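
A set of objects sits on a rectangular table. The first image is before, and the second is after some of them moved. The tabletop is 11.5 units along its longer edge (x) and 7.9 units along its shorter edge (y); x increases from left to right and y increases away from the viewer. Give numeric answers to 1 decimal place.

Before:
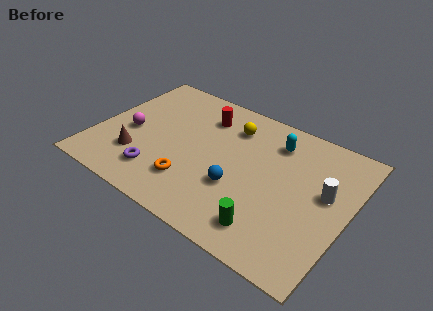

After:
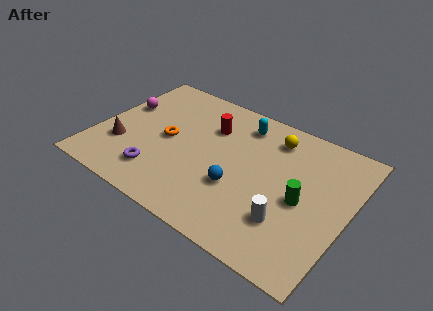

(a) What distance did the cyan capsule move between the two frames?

1.6

The cyan capsule was near (7.8, 6.2) before and (6.2, 6.5) after, so it travelled √(1.6² + 0.3²) ≈ 1.6 units.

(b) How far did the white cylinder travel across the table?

2.6

The white cylinder moved from about (10.4, 4.5) to (9.1, 2.2), a distance of √(1.3² + 2.3²) ≈ 2.6.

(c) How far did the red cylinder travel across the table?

0.6

The red cylinder moved from about (4.5, 6.1) to (4.9, 5.6), a distance of √(0.4² + 0.5²) ≈ 0.6.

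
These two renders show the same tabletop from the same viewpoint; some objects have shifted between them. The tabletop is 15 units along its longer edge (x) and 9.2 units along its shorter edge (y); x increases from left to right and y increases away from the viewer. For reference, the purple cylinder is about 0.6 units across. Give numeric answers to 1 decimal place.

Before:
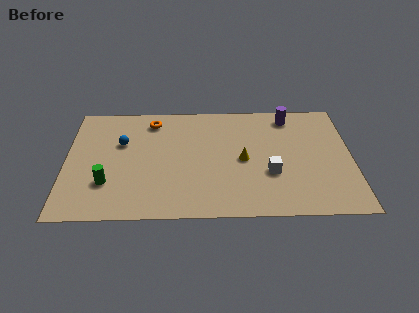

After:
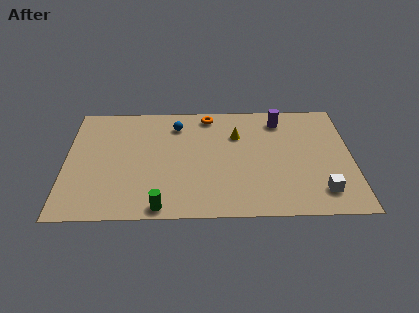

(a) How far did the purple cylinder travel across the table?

0.6

The purple cylinder moved from about (11.8, 7.9) to (11.3, 7.6), a distance of √(0.5² + 0.3²) ≈ 0.6.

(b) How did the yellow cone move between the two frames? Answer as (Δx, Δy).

(-0.3, 2.0)

The yellow cone started near (9.3, 4.4) and ended near (9.0, 6.4).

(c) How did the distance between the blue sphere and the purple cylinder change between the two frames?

-3.6

They were about 9.1 units apart before and 5.5 after — 3.6 units closer together.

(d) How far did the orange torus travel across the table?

3.0

The orange torus was near (4.5, 7.7) before and (7.5, 8.1) after, so it travelled √(3.0² + 0.4²) ≈ 3.0 units.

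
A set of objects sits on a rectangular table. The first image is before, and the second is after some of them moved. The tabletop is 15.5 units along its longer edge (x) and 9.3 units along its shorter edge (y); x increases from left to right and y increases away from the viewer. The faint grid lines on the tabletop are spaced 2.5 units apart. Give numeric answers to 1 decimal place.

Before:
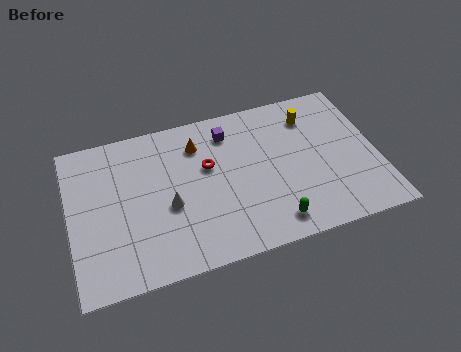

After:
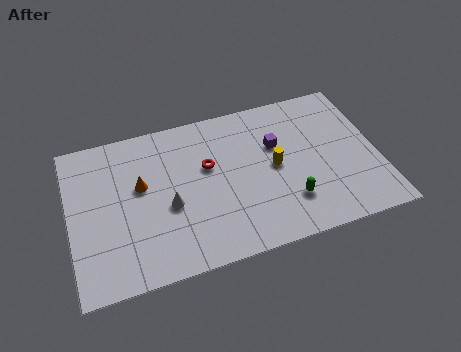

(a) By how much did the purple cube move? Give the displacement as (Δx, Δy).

(2.3, -1.5)

The purple cube was at about (8.2, 7.5) and moved to about (10.5, 6.0).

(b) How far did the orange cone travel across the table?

3.4

The orange cone moved from about (6.6, 7.2) to (3.6, 5.5), a distance of √(3.0² + 1.7²) ≈ 3.4.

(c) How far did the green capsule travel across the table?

1.3

From (9.9, 1.4) to (10.8, 2.4), the green capsule covered √(0.9² + 1.0²) ≈ 1.3 units.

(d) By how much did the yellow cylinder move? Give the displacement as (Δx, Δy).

(-2.1, -2.6)

From the two frames, the yellow cylinder sits at roughly (12.4, 7.3) before and (10.3, 4.7) after.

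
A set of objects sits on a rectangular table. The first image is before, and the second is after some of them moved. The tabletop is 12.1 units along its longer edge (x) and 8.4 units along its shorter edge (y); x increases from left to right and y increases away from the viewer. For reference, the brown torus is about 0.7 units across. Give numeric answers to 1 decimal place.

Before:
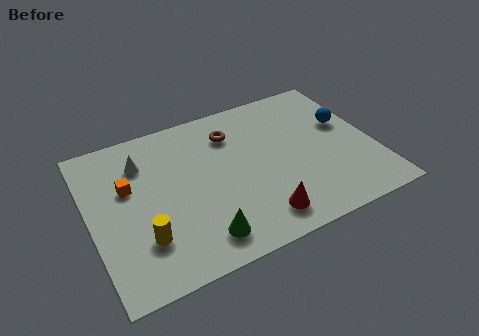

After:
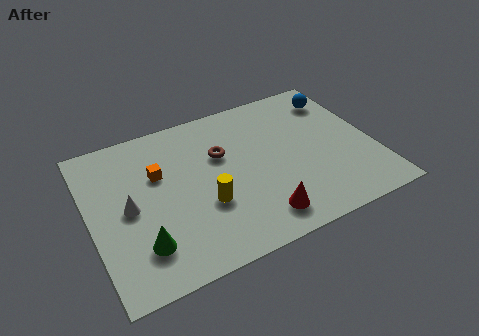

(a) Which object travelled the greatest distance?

the yellow cylinder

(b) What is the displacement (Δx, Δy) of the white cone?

(-0.8, -2.2)

From the two frames, the white cone sits at roughly (2.4, 6.3) before and (1.6, 4.1) after.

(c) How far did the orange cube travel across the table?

1.3

From (1.7, 5.2) to (3.0, 5.4), the orange cube covered √(1.3² + 0.2²) ≈ 1.3 units.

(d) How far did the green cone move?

2.5

The green cone moved from about (4.3, 1.4) to (1.9, 2.0), a distance of √(2.4² + 0.6²) ≈ 2.5.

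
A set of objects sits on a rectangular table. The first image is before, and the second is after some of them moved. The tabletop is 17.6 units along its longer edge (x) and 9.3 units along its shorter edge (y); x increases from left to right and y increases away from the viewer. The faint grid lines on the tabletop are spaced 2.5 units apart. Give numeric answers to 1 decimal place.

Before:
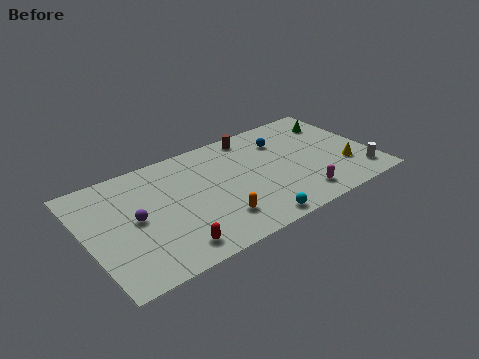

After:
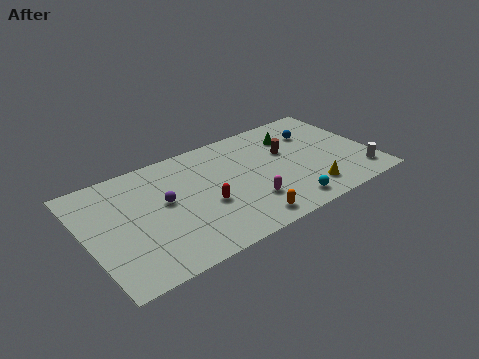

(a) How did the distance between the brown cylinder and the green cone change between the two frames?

-4.0

They were about 5.3 units apart before and 1.3 after — 4.0 units closer together.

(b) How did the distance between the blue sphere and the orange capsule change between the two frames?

+0.9

Before: roughly 6.9 units apart; after: 7.8. That's 0.9 units further apart.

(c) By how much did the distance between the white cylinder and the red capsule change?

-2.3

The distance was about 11.9 in the first image and 9.6 in the second, so they moved 2.3 units closer together.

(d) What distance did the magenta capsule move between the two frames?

3.2

The magenta capsule moved from about (12.6, 1.6) to (9.6, 2.6), a distance of √(3.0² + 1.0²) ≈ 3.2.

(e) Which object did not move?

the white cylinder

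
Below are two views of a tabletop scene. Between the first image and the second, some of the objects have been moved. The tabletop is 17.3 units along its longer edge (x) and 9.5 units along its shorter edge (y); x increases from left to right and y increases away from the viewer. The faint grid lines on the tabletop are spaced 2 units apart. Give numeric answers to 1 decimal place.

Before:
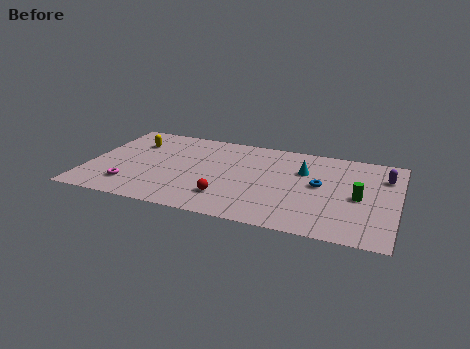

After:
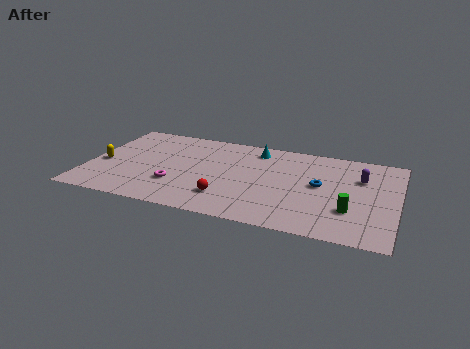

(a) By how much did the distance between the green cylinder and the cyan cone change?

+3.8

They were about 3.8 units apart before and 7.6 after — 3.8 units further apart.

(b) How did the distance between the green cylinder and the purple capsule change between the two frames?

+0.7

Before: roughly 2.9 units apart; after: 3.6. That's 0.7 units further apart.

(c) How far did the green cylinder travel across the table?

1.6

The green cylinder was near (15.2, 4.4) before and (14.8, 2.9) after, so it travelled √(0.4² + 1.5²) ≈ 1.6 units.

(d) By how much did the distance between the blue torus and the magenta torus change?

-2.6

Before: roughly 10.8 units apart; after: 8.2. That's 2.6 units closer together.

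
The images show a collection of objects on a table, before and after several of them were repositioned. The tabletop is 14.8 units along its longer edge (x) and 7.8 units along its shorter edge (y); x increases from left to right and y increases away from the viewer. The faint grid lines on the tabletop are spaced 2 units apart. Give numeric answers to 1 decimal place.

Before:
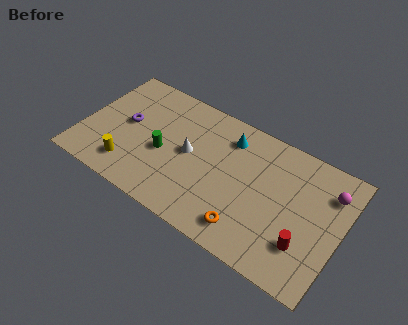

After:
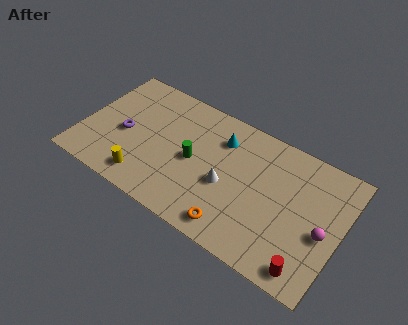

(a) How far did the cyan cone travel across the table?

0.5

From (8.1, 6.2) to (7.7, 5.9), the cyan cone covered √(0.4² + 0.3²) ≈ 0.5 units.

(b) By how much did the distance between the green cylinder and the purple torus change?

+1.6

Before: roughly 2.4 units apart; after: 4.0. That's 1.6 units further apart.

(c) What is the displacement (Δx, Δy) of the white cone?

(2.3, -0.8)

The white cone was at about (6.1, 4.1) and moved to about (8.4, 3.3).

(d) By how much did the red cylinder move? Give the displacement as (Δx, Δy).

(0.4, -1.2)

The red cylinder started near (13.0, 2.2) and ended near (13.4, 1.0).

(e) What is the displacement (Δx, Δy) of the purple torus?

(0.0, -0.7)

From the two frames, the purple torus sits at roughly (2.4, 4.2) before and (2.4, 3.5) after.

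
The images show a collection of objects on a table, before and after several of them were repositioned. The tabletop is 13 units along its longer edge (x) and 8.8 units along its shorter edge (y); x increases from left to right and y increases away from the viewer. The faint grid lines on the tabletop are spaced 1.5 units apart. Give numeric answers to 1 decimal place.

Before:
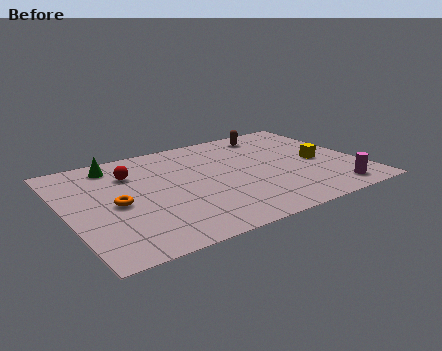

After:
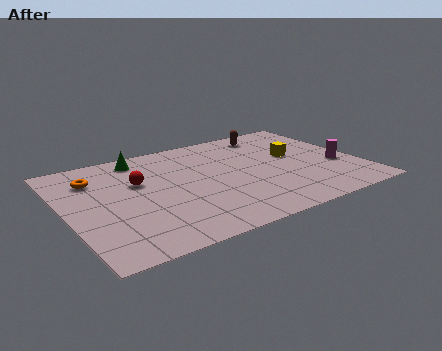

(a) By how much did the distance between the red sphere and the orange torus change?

-0.4

The distance was about 2.5 in the first image and 2.1 in the second, so they moved 0.4 units closer together.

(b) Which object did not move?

the brown capsule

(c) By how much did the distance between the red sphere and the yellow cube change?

-1.4

Before: roughly 8.4 units apart; after: 7.0. That's 1.4 units closer together.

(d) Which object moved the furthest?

the orange torus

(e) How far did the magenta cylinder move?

2.2

The magenta cylinder moved from about (11.3, 1.2) to (12.0, 3.3), a distance of √(0.7² + 2.1²) ≈ 2.2.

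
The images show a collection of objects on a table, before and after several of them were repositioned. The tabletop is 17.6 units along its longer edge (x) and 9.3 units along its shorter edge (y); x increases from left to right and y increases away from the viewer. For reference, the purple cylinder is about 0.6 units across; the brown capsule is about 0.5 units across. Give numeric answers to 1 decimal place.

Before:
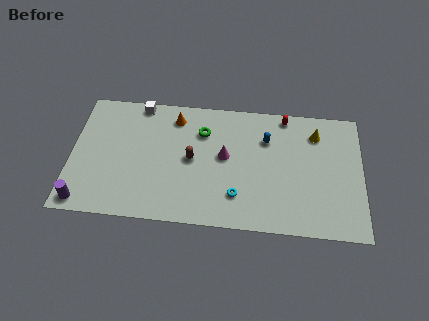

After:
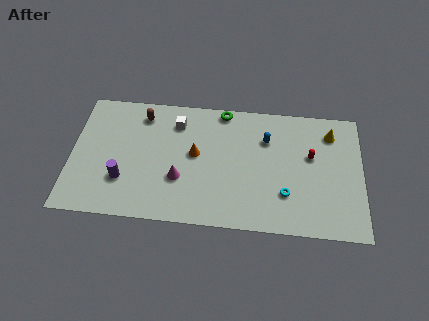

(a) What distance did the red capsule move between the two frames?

3.2

The red capsule moved from about (12.9, 8.4) to (14.5, 5.6), a distance of √(1.6² + 2.8²) ≈ 3.2.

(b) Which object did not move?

the blue capsule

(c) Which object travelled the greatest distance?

the brown capsule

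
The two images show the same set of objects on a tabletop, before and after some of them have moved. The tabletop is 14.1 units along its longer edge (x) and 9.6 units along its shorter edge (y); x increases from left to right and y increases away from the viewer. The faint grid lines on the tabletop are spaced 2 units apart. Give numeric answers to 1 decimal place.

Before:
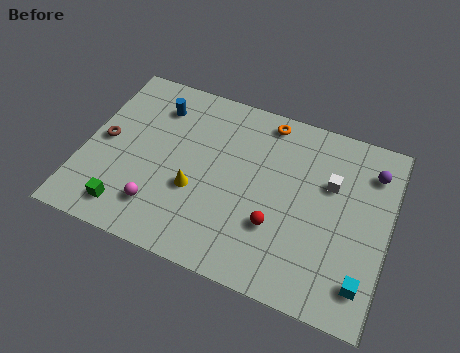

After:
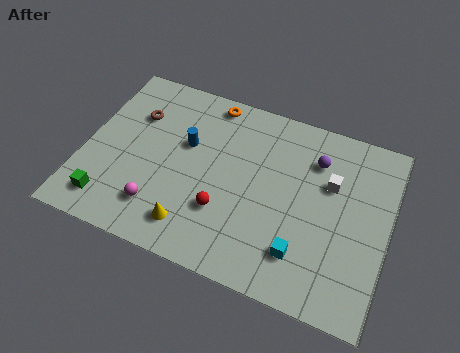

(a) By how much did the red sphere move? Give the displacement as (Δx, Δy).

(-2.4, -0.1)

The red sphere started near (9.1, 3.1) and ended near (6.7, 3.0).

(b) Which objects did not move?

the white cube and the magenta sphere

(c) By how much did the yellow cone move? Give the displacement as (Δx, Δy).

(0.1, -1.9)

The yellow cone was at about (5.3, 3.6) and moved to about (5.4, 1.7).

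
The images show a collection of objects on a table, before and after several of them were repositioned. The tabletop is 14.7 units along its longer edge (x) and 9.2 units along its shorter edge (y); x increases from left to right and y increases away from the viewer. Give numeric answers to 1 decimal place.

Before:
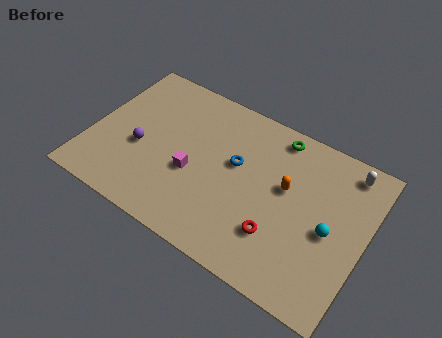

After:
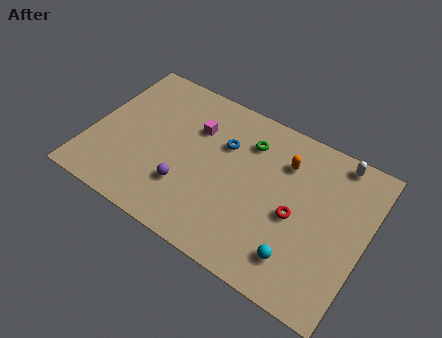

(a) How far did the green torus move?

1.8

The green torus moved from about (9.5, 8.1) to (8.1, 7.0), a distance of √(1.4² + 1.1²) ≈ 1.8.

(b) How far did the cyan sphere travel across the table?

2.6

From (12.9, 4.2) to (11.6, 1.9), the cyan sphere covered √(1.3² + 2.3²) ≈ 2.6 units.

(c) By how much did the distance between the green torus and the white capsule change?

+1.0

Before: roughly 3.8 units apart; after: 4.8. That's 1.0 units further apart.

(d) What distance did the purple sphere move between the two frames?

2.9

The purple sphere moved from about (2.7, 3.8) to (5.4, 2.7), a distance of √(2.7² + 1.1²) ≈ 2.9.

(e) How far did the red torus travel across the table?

1.7

From (10.4, 2.6) to (11.1, 4.1), the red torus covered √(0.7² + 1.5²) ≈ 1.7 units.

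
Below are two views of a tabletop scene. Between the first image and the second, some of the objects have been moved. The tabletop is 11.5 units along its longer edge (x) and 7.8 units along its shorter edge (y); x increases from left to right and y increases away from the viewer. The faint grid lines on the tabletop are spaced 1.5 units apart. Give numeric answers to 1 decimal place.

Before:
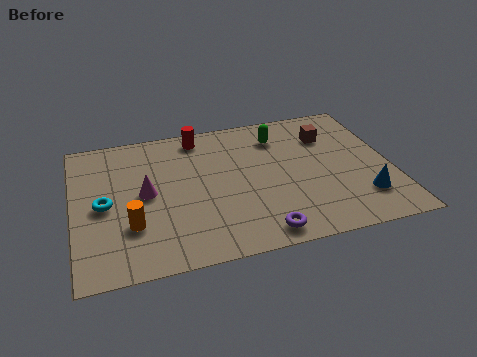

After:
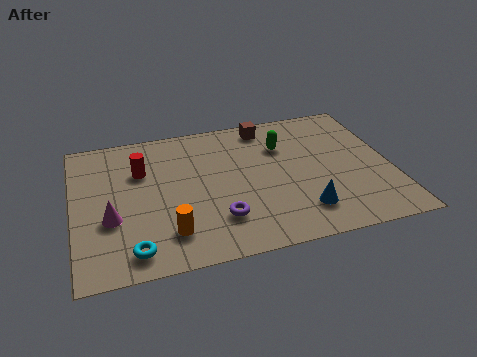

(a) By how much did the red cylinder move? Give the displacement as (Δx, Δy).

(-2.2, -1.5)

From the two frames, the red cylinder sits at roughly (4.7, 6.8) before and (2.5, 5.3) after.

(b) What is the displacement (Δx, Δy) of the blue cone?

(-2.2, -0.2)

The blue cone was at about (10.3, 1.9) and moved to about (8.1, 1.7).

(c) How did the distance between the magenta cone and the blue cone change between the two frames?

-1.1

Before: roughly 8.0 units apart; after: 6.9. That's 1.1 units closer together.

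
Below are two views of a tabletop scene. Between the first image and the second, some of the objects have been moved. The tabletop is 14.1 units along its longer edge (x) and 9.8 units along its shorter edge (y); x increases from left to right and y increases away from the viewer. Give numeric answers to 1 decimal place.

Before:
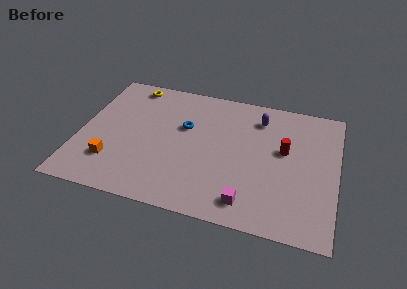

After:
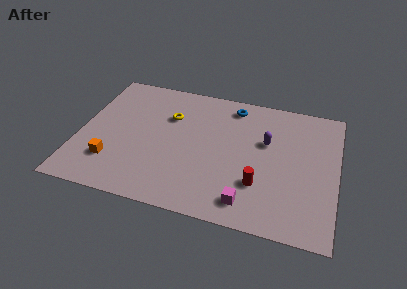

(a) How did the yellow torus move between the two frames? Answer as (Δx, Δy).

(2.3, -2.0)

The yellow torus was at about (2.5, 8.7) and moved to about (4.8, 6.7).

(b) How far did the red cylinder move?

3.0

The red cylinder was near (11.2, 5.7) before and (10.0, 2.9) after, so it travelled √(1.2² + 2.8²) ≈ 3.0 units.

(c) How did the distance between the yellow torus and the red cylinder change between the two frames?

-2.8

Before: roughly 9.2 units apart; after: 6.4. That's 2.8 units closer together.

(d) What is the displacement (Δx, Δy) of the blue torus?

(2.5, 2.3)

The blue torus was at about (5.7, 6.1) and moved to about (8.2, 8.4).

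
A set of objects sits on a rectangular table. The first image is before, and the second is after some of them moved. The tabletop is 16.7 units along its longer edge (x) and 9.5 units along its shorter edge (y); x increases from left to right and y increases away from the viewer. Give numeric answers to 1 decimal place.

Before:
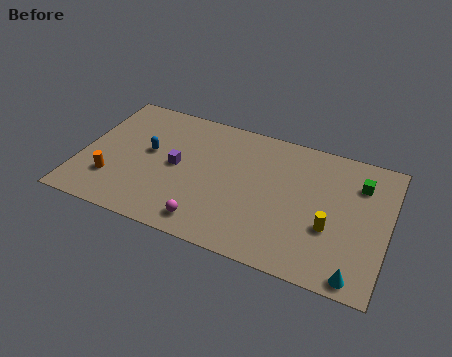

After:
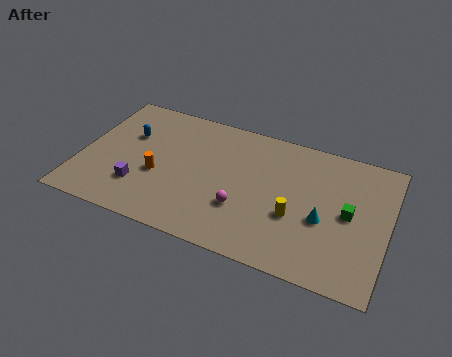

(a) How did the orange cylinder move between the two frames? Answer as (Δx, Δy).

(2.4, 1.2)

The orange cylinder started near (1.9, 2.6) and ended near (4.3, 3.8).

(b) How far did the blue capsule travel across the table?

1.5

The blue capsule was near (3.6, 5.3) before and (2.4, 6.2) after, so it travelled √(1.2² + 0.9²) ≈ 1.5 units.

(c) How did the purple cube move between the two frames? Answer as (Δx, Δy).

(-1.8, -2.2)

The purple cube started near (5.2, 4.8) and ended near (3.4, 2.6).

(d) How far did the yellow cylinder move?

1.9

The yellow cylinder moved from about (13.7, 3.5) to (11.8, 3.6), a distance of √(1.9² + 0.1²) ≈ 1.9.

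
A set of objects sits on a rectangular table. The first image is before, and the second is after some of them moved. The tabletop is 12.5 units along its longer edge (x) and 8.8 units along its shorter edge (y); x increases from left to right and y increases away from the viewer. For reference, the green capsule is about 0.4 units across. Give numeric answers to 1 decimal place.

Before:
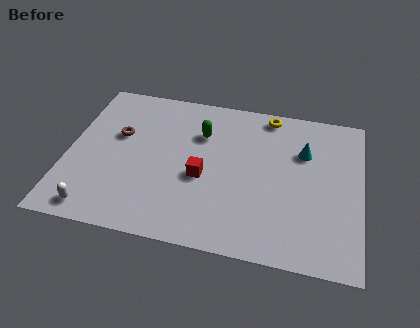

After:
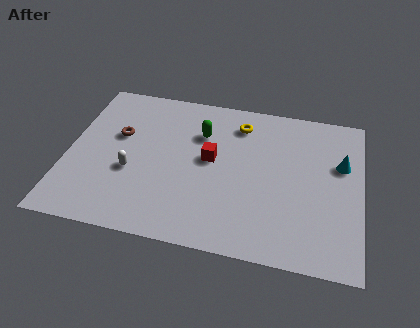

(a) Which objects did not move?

the green capsule and the brown torus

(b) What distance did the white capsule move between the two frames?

2.7

The white capsule moved from about (1.5, 1.0) to (2.8, 3.4), a distance of √(1.3² + 2.4²) ≈ 2.7.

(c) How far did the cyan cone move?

1.6

From (10.0, 6.0) to (11.6, 5.6), the cyan cone covered √(1.6² + 0.4²) ≈ 1.6 units.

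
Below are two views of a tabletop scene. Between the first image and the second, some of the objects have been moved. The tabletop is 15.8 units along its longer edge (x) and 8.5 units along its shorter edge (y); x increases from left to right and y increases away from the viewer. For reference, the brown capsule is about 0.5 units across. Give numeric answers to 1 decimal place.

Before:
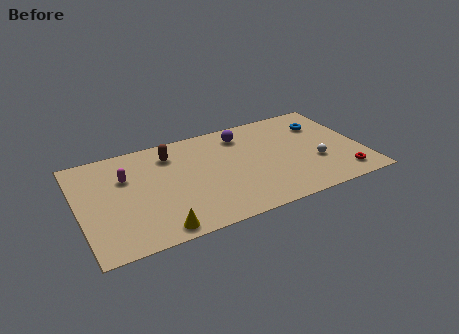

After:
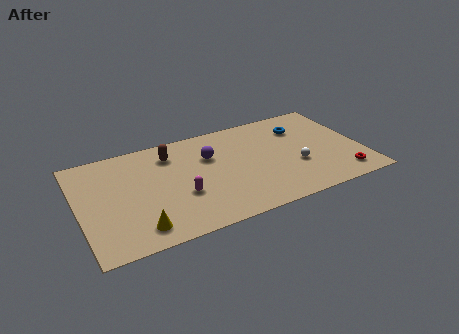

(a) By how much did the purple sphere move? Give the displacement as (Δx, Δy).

(-2.0, -1.2)

From the two frames, the purple sphere sits at roughly (9.4, 6.9) before and (7.4, 5.7) after.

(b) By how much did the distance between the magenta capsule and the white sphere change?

-4.2

They were about 10.7 units apart before and 6.5 after — 4.2 units closer together.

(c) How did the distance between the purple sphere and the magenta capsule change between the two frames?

-3.6

Before: roughly 6.8 units apart; after: 3.2. That's 3.6 units closer together.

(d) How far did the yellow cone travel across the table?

1.1

The yellow cone was near (4.0, 0.9) before and (3.0, 1.4) after, so it travelled √(1.0² + 0.5²) ≈ 1.1 units.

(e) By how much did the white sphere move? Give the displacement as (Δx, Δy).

(-1.1, 0.1)

The white sphere started near (13.1, 3.0) and ended near (12.0, 3.1).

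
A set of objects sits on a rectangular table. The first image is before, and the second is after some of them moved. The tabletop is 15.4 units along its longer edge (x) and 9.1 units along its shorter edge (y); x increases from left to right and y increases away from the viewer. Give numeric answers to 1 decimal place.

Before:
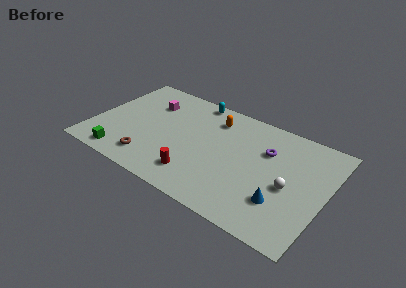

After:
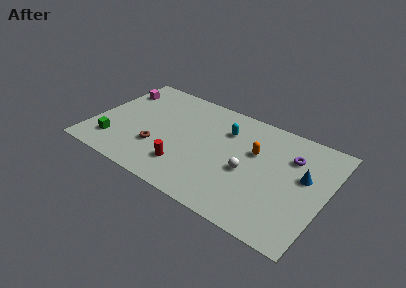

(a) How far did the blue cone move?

2.9

From (12.8, 2.6) to (13.9, 5.3), the blue cone covered √(1.1² + 2.7²) ≈ 2.9 units.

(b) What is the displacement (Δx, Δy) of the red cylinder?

(-0.8, 0.3)

The red cylinder was at about (7.3, 1.9) and moved to about (6.5, 2.2).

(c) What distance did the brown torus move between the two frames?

1.2

From (4.2, 1.7) to (4.5, 2.9), the brown torus covered √(0.3² + 1.2²) ≈ 1.2 units.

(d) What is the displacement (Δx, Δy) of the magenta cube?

(-2.3, 0.3)

The magenta cube started near (3.3, 6.6) and ended near (1.0, 6.9).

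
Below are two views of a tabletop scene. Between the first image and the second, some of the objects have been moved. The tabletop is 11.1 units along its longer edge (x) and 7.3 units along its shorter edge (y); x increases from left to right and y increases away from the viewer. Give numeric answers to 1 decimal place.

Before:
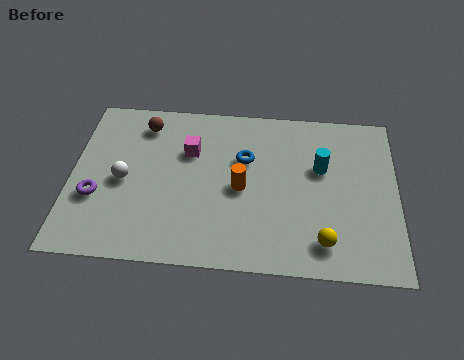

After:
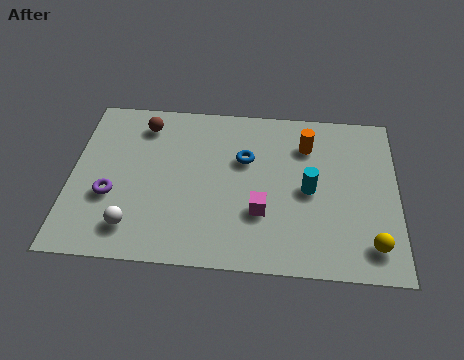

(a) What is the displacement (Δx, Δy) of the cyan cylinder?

(-0.4, -1.0)

From the two frames, the cyan cylinder sits at roughly (8.5, 4.5) before and (8.1, 3.5) after.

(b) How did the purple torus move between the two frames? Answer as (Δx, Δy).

(0.5, 0.1)

The purple torus started near (0.9, 2.6) and ended near (1.4, 2.7).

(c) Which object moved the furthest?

the magenta cube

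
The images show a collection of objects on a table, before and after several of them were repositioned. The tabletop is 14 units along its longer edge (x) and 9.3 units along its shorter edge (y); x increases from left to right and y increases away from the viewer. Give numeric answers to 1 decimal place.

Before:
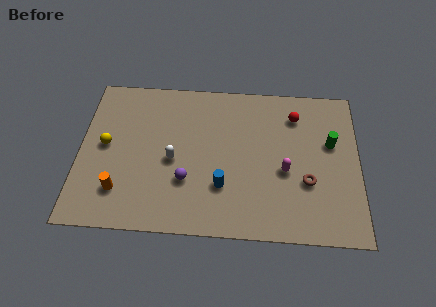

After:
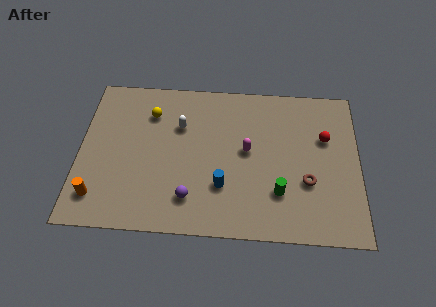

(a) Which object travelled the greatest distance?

the green cylinder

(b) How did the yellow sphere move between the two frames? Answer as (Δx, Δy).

(2.2, 2.1)

The yellow sphere started near (1.3, 4.9) and ended near (3.5, 7.0).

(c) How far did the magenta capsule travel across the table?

2.2

The magenta capsule was near (10.3, 3.9) before and (8.4, 5.0) after, so it travelled √(1.9² + 1.1²) ≈ 2.2 units.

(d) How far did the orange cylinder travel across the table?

1.2

The orange cylinder moved from about (2.1, 2.2) to (1.0, 1.8), a distance of √(1.1² + 0.4²) ≈ 1.2.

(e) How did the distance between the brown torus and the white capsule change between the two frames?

+0.3

Before: roughly 6.8 units apart; after: 7.1. That's 0.3 units further apart.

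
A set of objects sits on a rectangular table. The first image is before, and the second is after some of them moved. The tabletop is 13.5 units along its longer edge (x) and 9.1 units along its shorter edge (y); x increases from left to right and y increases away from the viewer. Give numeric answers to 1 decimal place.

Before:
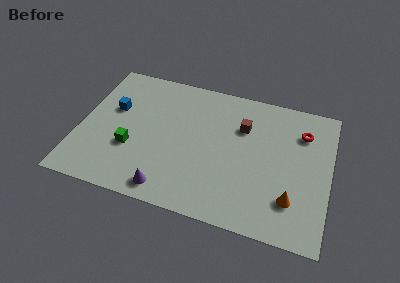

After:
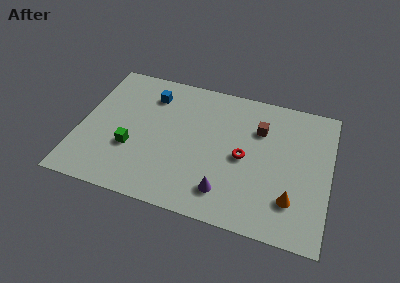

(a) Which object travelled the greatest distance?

the red torus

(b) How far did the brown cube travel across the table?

0.9

The brown cube moved from about (8.7, 6.3) to (9.6, 6.4), a distance of √(0.9² + 0.1²) ≈ 0.9.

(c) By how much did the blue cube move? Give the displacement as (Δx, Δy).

(1.9, 1.5)

From the two frames, the blue cube sits at roughly (1.7, 5.6) before and (3.6, 7.1) after.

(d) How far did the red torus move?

3.9

The red torus was near (11.9, 6.8) before and (8.9, 4.3) after, so it travelled √(3.0² + 2.5²) ≈ 3.9 units.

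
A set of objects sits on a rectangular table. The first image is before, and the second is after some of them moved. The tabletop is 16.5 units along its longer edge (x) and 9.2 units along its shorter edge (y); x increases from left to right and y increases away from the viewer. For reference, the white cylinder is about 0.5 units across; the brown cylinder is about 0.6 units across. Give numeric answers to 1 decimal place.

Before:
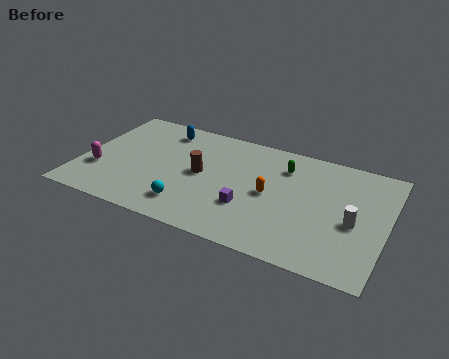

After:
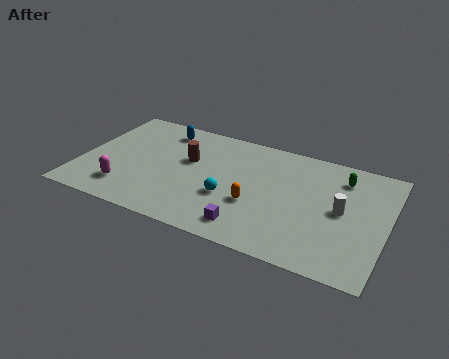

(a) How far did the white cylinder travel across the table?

1.0

The white cylinder moved from about (14.8, 4.0) to (14.1, 4.7), a distance of √(0.7² + 0.7²) ≈ 1.0.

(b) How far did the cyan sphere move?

2.5

From (6.2, 1.9) to (8.2, 3.4), the cyan sphere covered √(2.0² + 1.5²) ≈ 2.5 units.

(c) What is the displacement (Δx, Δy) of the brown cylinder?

(-0.8, 0.9)

The brown cylinder started near (6.5, 4.7) and ended near (5.7, 5.6).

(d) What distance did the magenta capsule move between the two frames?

1.9

The magenta capsule was near (1.1, 3.0) before and (2.7, 2.0) after, so it travelled √(1.6² + 1.0²) ≈ 1.9 units.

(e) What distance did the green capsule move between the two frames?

3.1

The green capsule was near (10.8, 7.0) before and (13.9, 7.3) after, so it travelled √(3.1² + 0.3²) ≈ 3.1 units.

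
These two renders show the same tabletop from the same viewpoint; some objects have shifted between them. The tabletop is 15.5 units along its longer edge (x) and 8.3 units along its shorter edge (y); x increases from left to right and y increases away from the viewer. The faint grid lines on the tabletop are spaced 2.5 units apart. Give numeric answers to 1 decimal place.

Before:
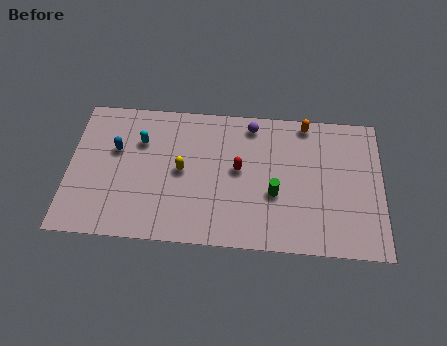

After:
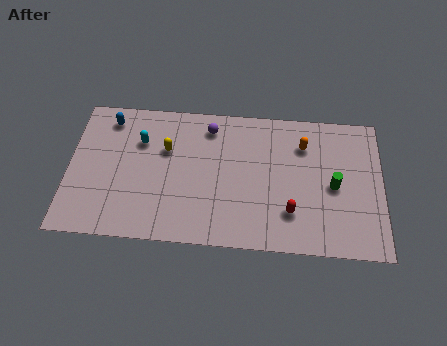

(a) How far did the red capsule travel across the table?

3.5

The red capsule was near (8.4, 4.5) before and (11.0, 2.2) after, so it travelled √(2.6² + 2.3²) ≈ 3.5 units.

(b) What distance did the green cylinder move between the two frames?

3.0

The green cylinder moved from about (10.2, 3.2) to (13.1, 3.9), a distance of √(2.9² + 0.7²) ≈ 3.0.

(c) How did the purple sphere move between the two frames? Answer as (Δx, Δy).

(-2.1, -0.3)

The purple sphere started near (9.0, 7.2) and ended near (6.9, 6.9).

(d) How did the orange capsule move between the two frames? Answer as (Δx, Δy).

(-0.1, -1.3)

The orange capsule was at about (11.7, 7.5) and moved to about (11.6, 6.2).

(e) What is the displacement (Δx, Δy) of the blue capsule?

(-0.4, 1.8)

From the two frames, the blue capsule sits at roughly (2.3, 5.2) before and (1.9, 7.0) after.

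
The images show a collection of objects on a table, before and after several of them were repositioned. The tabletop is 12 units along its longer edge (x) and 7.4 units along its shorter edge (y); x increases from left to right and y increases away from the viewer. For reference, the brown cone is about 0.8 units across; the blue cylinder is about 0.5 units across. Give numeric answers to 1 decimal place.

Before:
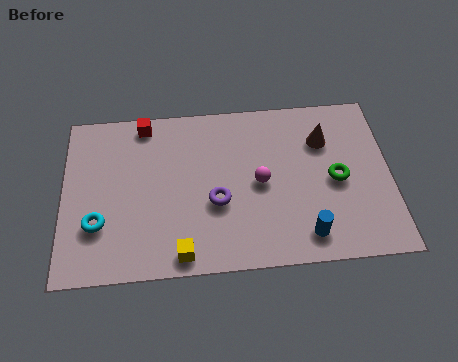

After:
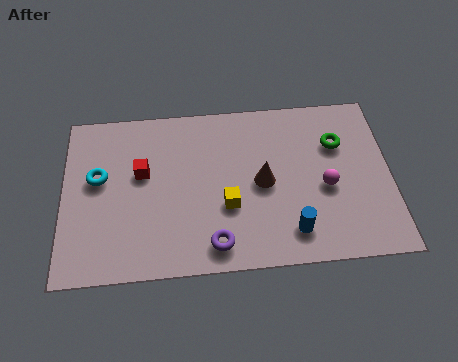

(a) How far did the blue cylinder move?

0.5

The blue cylinder moved from about (8.8, 1.2) to (8.3, 1.4), a distance of √(0.5² + 0.2²) ≈ 0.5.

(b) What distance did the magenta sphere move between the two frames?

2.4

From (7.2, 3.6) to (9.6, 3.2), the magenta sphere covered √(2.4² + 0.4²) ≈ 2.4 units.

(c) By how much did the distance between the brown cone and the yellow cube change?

-5.4

The distance was about 7.0 in the first image and 1.6 in the second, so they moved 5.4 units closer together.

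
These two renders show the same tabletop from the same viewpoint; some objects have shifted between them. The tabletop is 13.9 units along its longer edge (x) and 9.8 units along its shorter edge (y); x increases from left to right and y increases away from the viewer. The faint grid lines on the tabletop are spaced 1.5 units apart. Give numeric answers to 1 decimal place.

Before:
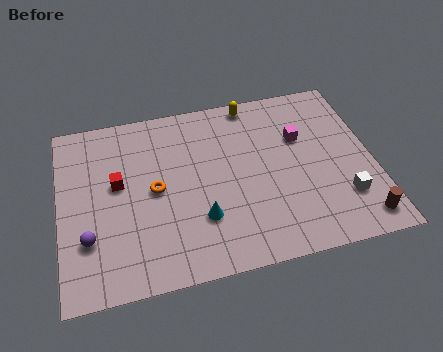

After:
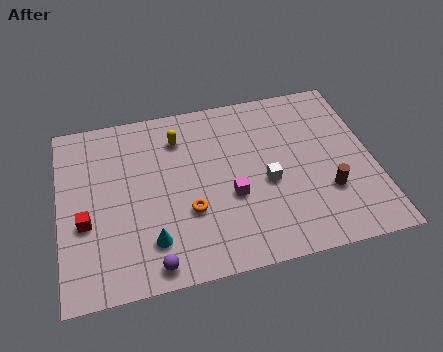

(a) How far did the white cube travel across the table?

3.7

From (12.4, 2.6) to (9.1, 4.2), the white cube covered √(3.3² + 1.6²) ≈ 3.7 units.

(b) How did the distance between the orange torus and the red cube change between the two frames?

+2.8

Before: roughly 1.7 units apart; after: 4.5. That's 2.8 units further apart.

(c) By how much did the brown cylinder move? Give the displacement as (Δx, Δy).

(-1.3, 1.8)

The brown cylinder was at about (13.0, 1.3) and moved to about (11.7, 3.1).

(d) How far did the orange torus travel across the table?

2.1

From (4.2, 4.9) to (5.6, 3.4), the orange torus covered √(1.4² + 1.5²) ≈ 2.1 units.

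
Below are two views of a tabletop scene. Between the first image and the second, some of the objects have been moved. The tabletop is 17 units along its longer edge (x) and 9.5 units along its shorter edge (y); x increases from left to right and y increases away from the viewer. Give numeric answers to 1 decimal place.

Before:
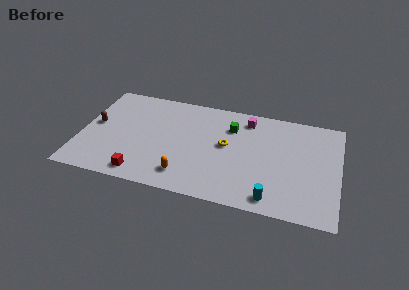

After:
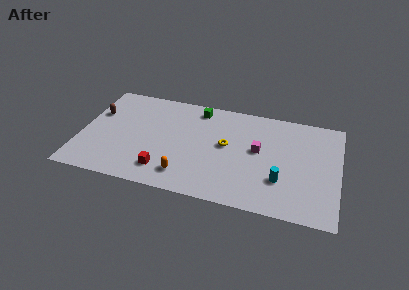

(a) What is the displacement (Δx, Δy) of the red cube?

(1.4, 0.7)

The red cube was at about (4.3, 1.2) and moved to about (5.7, 1.9).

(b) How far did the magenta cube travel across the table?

2.8

From (10.8, 8.0) to (11.7, 5.3), the magenta cube covered √(0.9² + 2.7²) ≈ 2.8 units.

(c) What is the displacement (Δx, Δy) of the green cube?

(-2.3, 1.2)

From the two frames, the green cube sits at roughly (9.8, 7.0) before and (7.5, 8.2) after.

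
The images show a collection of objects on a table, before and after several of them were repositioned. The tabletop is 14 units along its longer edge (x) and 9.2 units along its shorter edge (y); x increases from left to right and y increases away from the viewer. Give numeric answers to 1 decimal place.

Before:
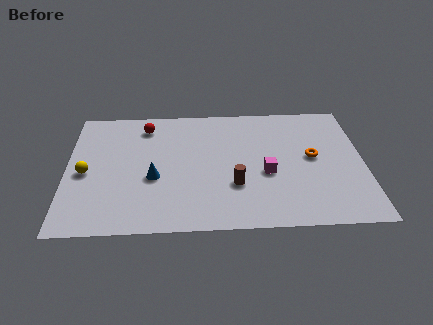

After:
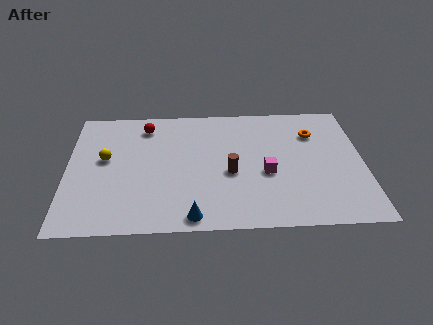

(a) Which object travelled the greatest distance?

the blue cone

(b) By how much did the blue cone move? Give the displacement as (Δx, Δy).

(1.8, -2.8)

The blue cone started near (4.1, 3.7) and ended near (5.9, 0.9).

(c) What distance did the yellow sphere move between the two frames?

1.3

The yellow sphere was near (0.9, 4.2) before and (1.8, 5.2) after, so it travelled √(0.9² + 1.0²) ≈ 1.3 units.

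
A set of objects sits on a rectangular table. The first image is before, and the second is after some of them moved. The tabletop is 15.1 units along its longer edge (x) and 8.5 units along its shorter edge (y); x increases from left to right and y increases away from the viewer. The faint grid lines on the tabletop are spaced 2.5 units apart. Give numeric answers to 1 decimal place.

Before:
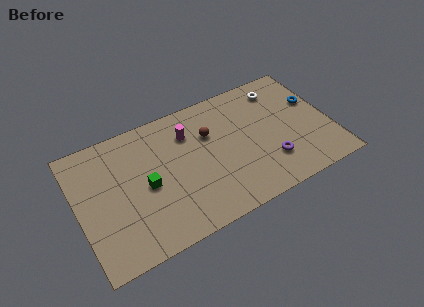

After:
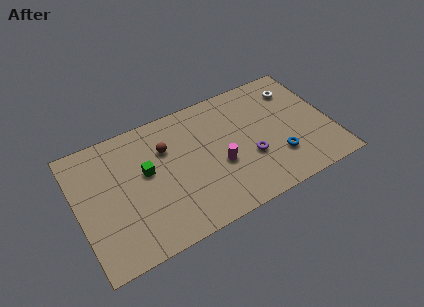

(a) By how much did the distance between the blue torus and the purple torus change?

-2.6

Before: roughly 4.3 units apart; after: 1.7. That's 2.6 units closer together.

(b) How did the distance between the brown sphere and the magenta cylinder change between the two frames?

+2.5

They were about 1.3 units apart before and 3.8 after — 2.5 units further apart.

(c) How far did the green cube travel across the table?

0.9

From (4.0, 4.0) to (4.1, 4.9), the green cube covered √(0.1² + 0.9²) ≈ 0.9 units.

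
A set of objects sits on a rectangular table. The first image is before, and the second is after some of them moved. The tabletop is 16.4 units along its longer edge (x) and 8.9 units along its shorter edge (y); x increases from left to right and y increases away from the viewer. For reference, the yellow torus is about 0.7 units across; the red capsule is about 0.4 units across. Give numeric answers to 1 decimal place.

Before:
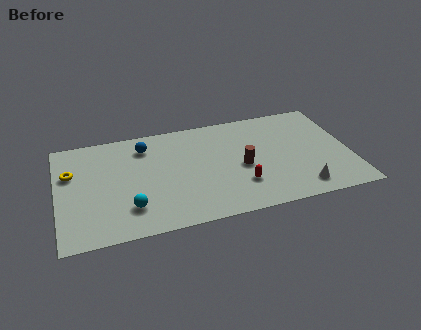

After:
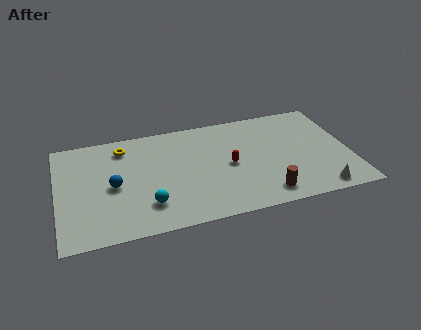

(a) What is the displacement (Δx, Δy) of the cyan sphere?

(1.0, 0.0)

The cyan sphere was at about (3.9, 2.2) and moved to about (4.9, 2.2).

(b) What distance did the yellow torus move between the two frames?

3.4

The yellow torus moved from about (0.8, 5.8) to (3.8, 7.3), a distance of √(3.0² + 1.5²) ≈ 3.4.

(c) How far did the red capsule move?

1.9

From (10.1, 2.5) to (9.6, 4.3), the red capsule covered √(0.5² + 1.8²) ≈ 1.9 units.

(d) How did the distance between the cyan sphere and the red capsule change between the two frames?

-1.1

Before: roughly 6.2 units apart; after: 5.1. That's 1.1 units closer together.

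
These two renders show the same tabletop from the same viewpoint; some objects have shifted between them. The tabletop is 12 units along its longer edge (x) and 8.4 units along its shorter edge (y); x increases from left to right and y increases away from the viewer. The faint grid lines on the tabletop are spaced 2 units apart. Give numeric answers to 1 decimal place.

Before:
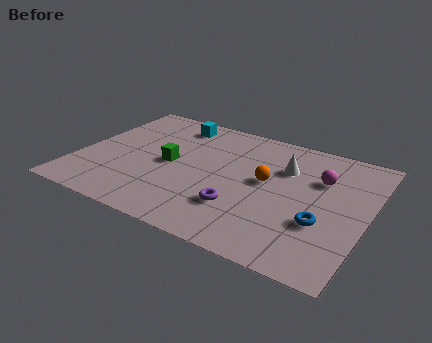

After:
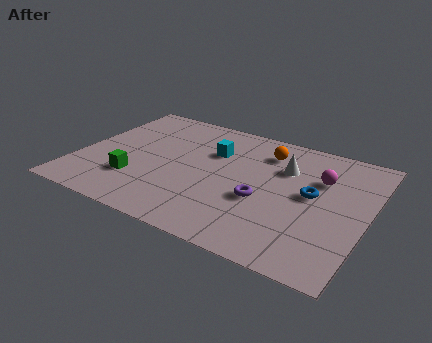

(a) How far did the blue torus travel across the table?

1.7

The blue torus moved from about (10.3, 2.9) to (9.7, 4.5), a distance of √(0.6² + 1.6²) ≈ 1.7.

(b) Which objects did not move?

the white cone and the magenta sphere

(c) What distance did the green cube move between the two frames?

2.1

From (3.8, 4.1) to (2.6, 2.4), the green cube covered √(1.2² + 1.7²) ≈ 2.1 units.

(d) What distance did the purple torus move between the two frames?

1.2

The purple torus moved from about (7.0, 2.4) to (7.8, 3.3), a distance of √(0.8² + 0.9²) ≈ 1.2.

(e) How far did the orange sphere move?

2.0

From (7.8, 4.6) to (7.5, 6.6), the orange sphere covered √(0.3² + 2.0²) ≈ 2.0 units.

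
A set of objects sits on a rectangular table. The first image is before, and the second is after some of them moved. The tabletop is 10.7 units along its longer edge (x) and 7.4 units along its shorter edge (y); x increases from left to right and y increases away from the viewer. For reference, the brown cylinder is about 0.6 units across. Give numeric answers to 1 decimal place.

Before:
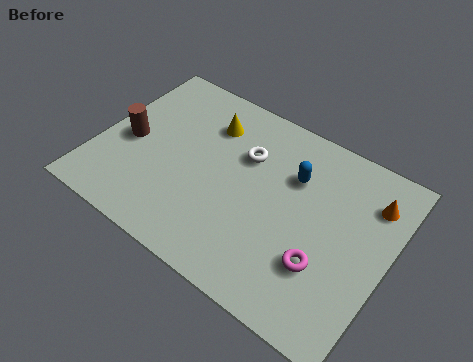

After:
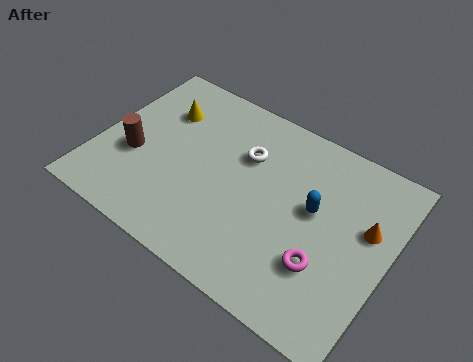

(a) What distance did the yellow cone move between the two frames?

1.7

The yellow cone moved from about (3.7, 5.6) to (2.0, 5.3), a distance of √(1.7² + 0.3²) ≈ 1.7.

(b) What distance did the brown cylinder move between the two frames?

0.6

The brown cylinder was near (1.1, 3.4) before and (1.4, 2.9) after, so it travelled √(0.3² + 0.5²) ≈ 0.6 units.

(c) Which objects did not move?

the magenta torus and the white torus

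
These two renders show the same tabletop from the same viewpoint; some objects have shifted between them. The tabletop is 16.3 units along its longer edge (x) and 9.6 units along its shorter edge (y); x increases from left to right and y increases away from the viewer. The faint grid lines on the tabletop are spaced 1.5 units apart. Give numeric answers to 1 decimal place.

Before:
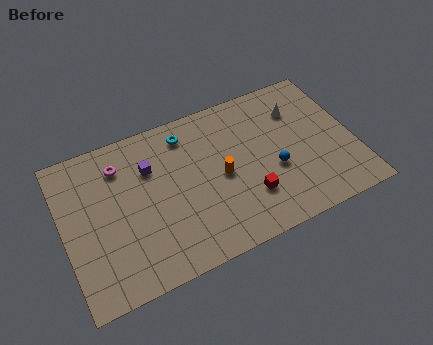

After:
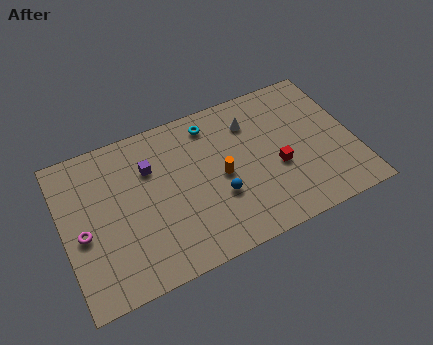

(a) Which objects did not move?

the purple cube and the orange cylinder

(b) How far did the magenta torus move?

4.1

The magenta torus moved from about (3.4, 7.5) to (1.0, 4.2), a distance of √(2.4² + 3.3²) ≈ 4.1.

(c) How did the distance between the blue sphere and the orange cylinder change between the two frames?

-1.8

The distance was about 3.0 in the first image and 1.2 in the second, so they moved 1.8 units closer together.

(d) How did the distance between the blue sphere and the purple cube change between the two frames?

-2.5

They were about 7.3 units apart before and 4.8 after — 2.5 units closer together.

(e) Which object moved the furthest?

the magenta torus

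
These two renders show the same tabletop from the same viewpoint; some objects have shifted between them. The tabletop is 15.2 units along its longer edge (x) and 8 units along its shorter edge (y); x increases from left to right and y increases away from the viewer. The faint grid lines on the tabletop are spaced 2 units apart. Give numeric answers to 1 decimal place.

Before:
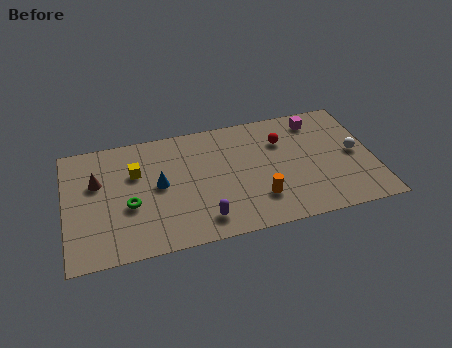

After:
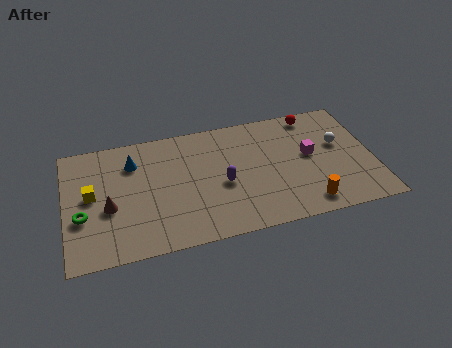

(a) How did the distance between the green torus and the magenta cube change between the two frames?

+1.3

They were about 10.1 units apart before and 11.4 after — 1.3 units further apart.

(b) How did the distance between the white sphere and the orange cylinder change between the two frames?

-1.2

They were about 5.3 units apart before and 4.1 after — 1.2 units closer together.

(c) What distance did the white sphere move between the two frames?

1.1

The white sphere moved from about (14.3, 4.0) to (13.6, 4.8), a distance of √(0.7² + 0.8²) ≈ 1.1.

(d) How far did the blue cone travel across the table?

2.2

From (4.6, 4.2) to (3.4, 6.0), the blue cone covered √(1.2² + 1.8²) ≈ 2.2 units.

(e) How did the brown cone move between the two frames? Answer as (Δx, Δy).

(0.5, -1.8)

The brown cone was at about (1.6, 5.1) and moved to about (2.1, 3.3).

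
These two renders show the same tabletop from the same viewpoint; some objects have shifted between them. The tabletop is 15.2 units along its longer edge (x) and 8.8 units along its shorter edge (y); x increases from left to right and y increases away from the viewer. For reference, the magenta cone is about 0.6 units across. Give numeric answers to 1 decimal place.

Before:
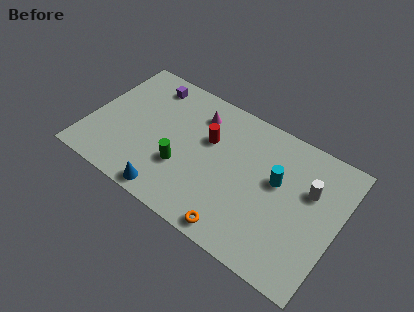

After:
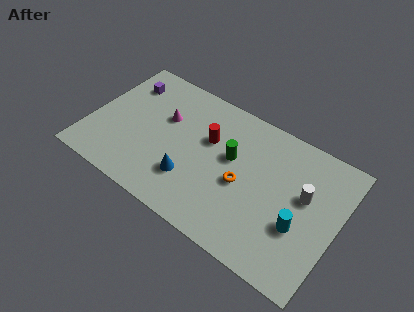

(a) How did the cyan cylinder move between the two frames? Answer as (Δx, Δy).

(1.7, -2.0)

From the two frames, the cyan cylinder sits at roughly (11.4, 5.2) before and (13.1, 3.2) after.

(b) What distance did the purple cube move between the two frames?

1.5

The purple cube moved from about (3.0, 7.4) to (1.6, 6.8), a distance of √(1.4² + 0.6²) ≈ 1.5.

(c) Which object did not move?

the red cylinder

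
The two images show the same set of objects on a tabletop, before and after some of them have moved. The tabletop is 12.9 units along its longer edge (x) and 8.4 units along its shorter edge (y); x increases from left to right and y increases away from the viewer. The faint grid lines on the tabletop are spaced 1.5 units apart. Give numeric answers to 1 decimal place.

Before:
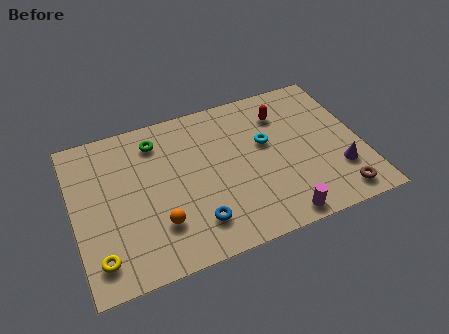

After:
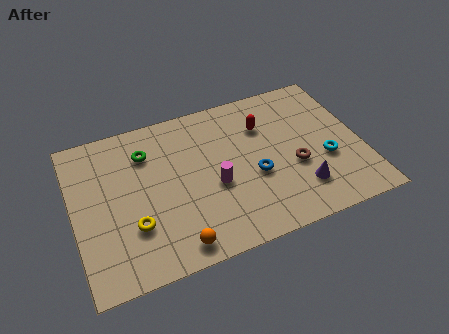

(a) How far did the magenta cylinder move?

3.7

From (8.8, 0.8) to (6.2, 3.5), the magenta cylinder covered √(2.6² + 2.7²) ≈ 3.7 units.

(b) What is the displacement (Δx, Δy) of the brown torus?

(-1.7, 2.2)

The brown torus was at about (11.5, 1.1) and moved to about (9.8, 3.3).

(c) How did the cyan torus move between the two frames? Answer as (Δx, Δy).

(2.5, -1.8)

The cyan torus was at about (8.7, 5.0) and moved to about (11.2, 3.2).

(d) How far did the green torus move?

0.7

From (3.9, 6.8) to (3.4, 6.3), the green torus covered √(0.5² + 0.5²) ≈ 0.7 units.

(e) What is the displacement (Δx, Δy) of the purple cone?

(-1.8, -0.4)

The purple cone was at about (11.7, 2.4) and moved to about (9.9, 2.0).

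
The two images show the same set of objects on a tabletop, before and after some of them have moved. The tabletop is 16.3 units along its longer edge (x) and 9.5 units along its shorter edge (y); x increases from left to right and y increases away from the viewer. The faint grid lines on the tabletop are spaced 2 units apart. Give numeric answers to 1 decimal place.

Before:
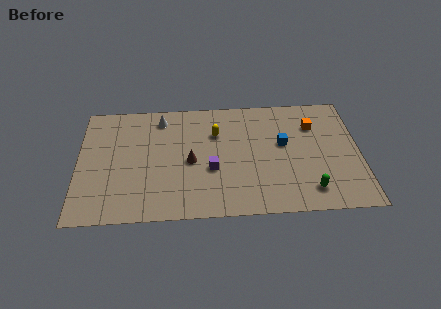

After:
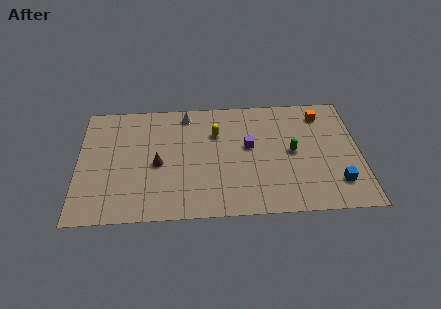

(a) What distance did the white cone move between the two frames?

1.5

The white cone moved from about (4.8, 8.0) to (6.3, 8.3), a distance of √(1.5² + 0.3²) ≈ 1.5.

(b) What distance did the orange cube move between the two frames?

1.0

The orange cube moved from about (13.7, 6.9) to (14.2, 7.8), a distance of √(0.5² + 0.9²) ≈ 1.0.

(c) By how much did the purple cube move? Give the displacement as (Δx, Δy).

(2.2, 1.7)

From the two frames, the purple cube sits at roughly (7.7, 3.7) before and (9.9, 5.4) after.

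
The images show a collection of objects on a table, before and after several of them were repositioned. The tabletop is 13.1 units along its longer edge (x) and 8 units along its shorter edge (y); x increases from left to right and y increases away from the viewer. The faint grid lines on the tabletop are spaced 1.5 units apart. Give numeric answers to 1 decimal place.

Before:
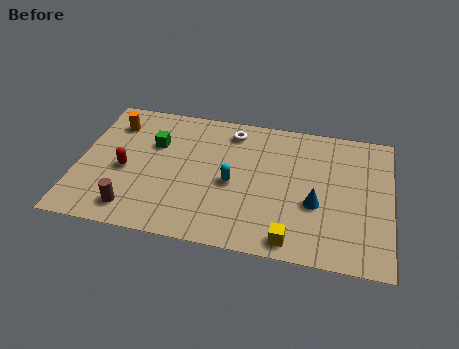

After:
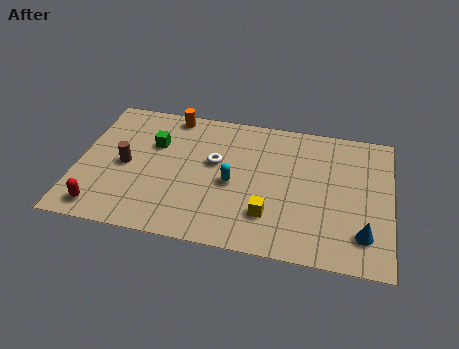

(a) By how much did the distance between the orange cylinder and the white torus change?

-1.8

They were about 5.0 units apart before and 3.2 after — 1.8 units closer together.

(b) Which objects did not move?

the green cube and the cyan capsule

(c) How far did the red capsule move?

2.5

The red capsule was near (2.0, 3.5) before and (1.2, 1.1) after, so it travelled √(0.8² + 2.4²) ≈ 2.5 units.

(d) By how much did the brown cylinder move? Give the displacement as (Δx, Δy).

(-0.5, 2.5)

The brown cylinder started near (2.5, 1.3) and ended near (2.0, 3.8).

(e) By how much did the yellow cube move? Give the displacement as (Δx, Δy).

(-1.0, 1.2)

From the two frames, the yellow cube sits at roughly (9.1, 0.9) before and (8.1, 2.1) after.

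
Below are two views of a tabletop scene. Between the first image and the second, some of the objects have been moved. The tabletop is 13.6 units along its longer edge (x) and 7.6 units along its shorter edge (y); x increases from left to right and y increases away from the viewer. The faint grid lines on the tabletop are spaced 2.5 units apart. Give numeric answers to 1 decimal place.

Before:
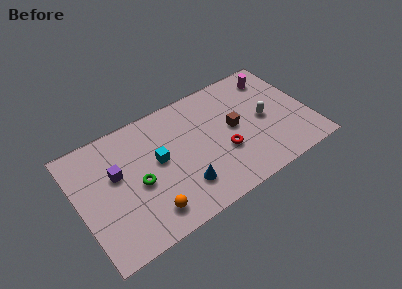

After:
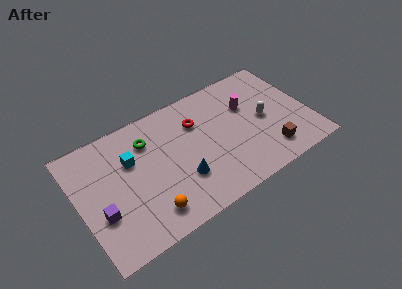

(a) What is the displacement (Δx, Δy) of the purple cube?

(-1.2, -1.9)

The purple cube started near (2.3, 4.6) and ended near (1.1, 2.7).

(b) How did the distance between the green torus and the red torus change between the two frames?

-2.1

The distance was about 5.0 in the first image and 2.9 in the second, so they moved 2.1 units closer together.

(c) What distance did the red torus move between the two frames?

2.9

The red torus was near (8.4, 2.8) before and (7.2, 5.4) after, so it travelled √(1.2² + 2.6²) ≈ 2.9 units.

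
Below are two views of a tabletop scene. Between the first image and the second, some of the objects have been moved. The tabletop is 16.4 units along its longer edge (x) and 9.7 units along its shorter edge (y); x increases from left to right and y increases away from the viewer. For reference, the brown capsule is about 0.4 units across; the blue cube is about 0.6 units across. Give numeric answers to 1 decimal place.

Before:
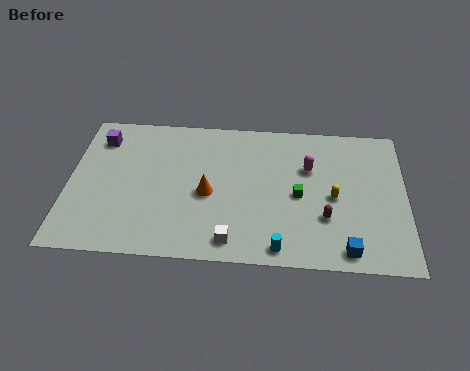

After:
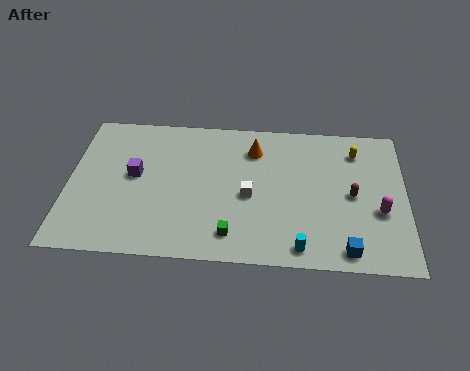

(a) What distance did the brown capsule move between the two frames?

2.1

The brown capsule moved from about (12.5, 3.1) to (13.8, 4.7), a distance of √(1.3² + 1.6²) ≈ 2.1.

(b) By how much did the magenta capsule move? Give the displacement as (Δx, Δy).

(3.4, -2.7)

The magenta capsule was at about (11.7, 6.4) and moved to about (15.1, 3.7).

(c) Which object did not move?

the blue cube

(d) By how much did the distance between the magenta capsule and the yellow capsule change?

+1.9

They were about 2.2 units apart before and 4.1 after — 1.9 units further apart.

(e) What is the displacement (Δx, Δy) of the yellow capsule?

(1.1, 3.2)

The yellow capsule started near (12.9, 4.5) and ended near (14.0, 7.7).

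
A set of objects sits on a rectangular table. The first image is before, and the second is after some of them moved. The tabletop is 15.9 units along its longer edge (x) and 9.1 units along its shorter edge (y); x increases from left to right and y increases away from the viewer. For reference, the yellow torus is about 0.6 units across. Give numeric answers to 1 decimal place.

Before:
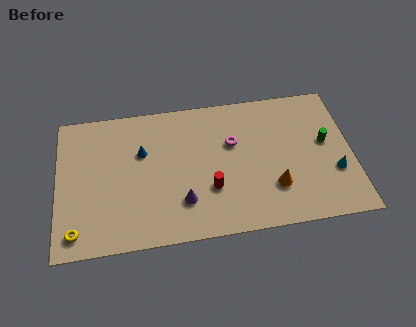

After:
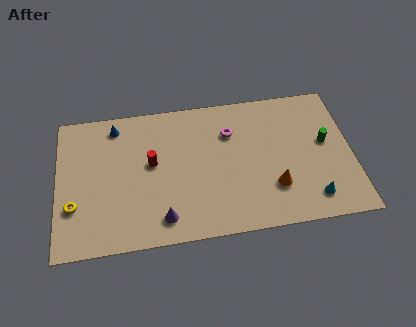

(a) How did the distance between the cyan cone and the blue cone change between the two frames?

+1.4

They were about 10.7 units apart before and 12.1 after — 1.4 units further apart.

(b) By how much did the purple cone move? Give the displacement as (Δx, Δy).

(-1.1, -0.9)

The purple cone started near (6.7, 2.4) and ended near (5.6, 1.5).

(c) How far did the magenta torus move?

0.7

The magenta torus moved from about (9.5, 5.8) to (9.4, 6.5), a distance of √(0.1² + 0.7²) ≈ 0.7.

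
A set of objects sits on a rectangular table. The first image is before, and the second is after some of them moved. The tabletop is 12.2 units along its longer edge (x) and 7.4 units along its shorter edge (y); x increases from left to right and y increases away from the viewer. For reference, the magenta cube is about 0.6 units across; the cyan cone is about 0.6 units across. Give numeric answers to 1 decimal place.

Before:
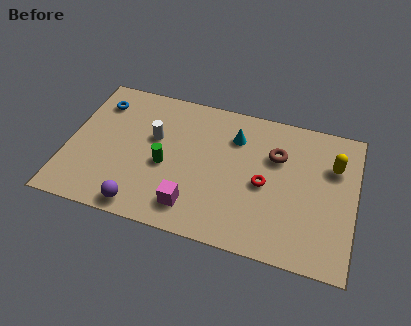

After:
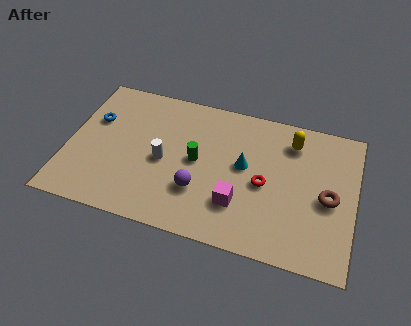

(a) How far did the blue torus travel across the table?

1.0

The blue torus was near (1.1, 5.8) before and (1.0, 4.8) after, so it travelled √(0.1² + 1.0²) ≈ 1.0 units.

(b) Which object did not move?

the red torus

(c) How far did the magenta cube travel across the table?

2.0

The magenta cube moved from about (5.5, 1.4) to (7.4, 2.1), a distance of √(1.9² + 0.7²) ≈ 2.0.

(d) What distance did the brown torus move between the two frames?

2.8

The brown torus was near (8.8, 5.0) before and (11.1, 3.4) after, so it travelled √(2.3² + 1.6²) ≈ 2.8 units.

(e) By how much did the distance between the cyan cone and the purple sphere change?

-3.4

They were about 5.9 units apart before and 2.5 after — 3.4 units closer together.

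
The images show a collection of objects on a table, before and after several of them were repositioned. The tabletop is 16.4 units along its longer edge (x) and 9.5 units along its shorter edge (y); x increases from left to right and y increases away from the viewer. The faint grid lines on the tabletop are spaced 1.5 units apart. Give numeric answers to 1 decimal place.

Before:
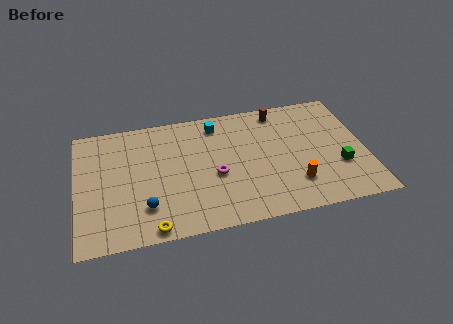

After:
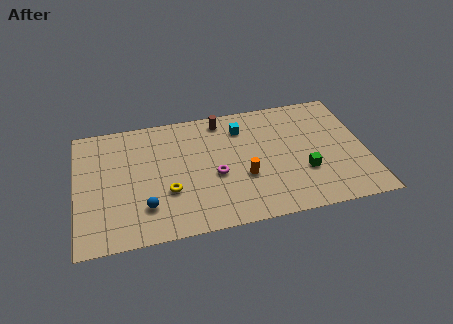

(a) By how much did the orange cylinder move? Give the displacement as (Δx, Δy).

(-2.8, 1.1)

From the two frames, the orange cylinder sits at roughly (12.2, 2.4) before and (9.4, 3.5) after.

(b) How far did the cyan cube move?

1.5

From (8.1, 8.0) to (9.5, 7.4), the cyan cube covered √(1.4² + 0.6²) ≈ 1.5 units.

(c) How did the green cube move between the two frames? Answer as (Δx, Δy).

(-2.0, 0.0)

The green cube was at about (14.8, 3.2) and moved to about (12.8, 3.2).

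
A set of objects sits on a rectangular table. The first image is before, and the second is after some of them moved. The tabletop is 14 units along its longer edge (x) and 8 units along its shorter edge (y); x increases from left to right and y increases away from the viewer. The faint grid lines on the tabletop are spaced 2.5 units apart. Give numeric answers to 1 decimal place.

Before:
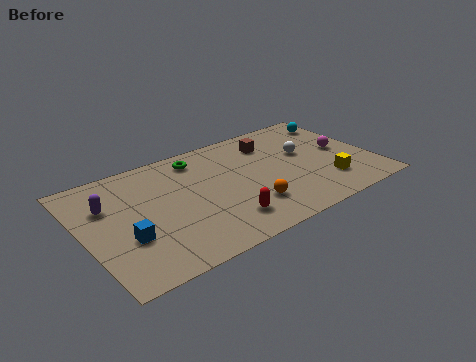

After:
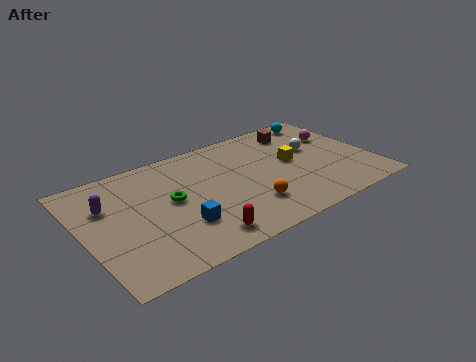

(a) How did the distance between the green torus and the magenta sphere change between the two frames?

+1.3

They were about 7.3 units apart before and 8.6 after — 1.3 units further apart.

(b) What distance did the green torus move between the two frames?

2.9

The green torus moved from about (5.9, 6.7) to (4.2, 4.3), a distance of √(1.7² + 2.4²) ≈ 2.9.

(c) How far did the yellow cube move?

2.6

The yellow cube was near (11.5, 2.0) before and (10.2, 4.3) after, so it travelled √(1.3² + 2.3²) ≈ 2.6 units.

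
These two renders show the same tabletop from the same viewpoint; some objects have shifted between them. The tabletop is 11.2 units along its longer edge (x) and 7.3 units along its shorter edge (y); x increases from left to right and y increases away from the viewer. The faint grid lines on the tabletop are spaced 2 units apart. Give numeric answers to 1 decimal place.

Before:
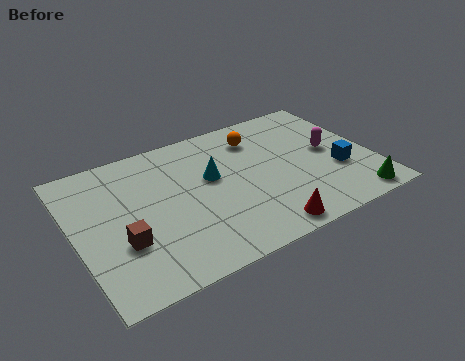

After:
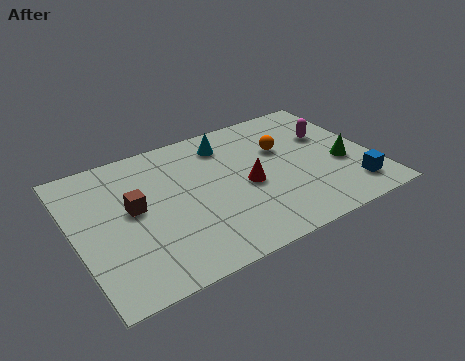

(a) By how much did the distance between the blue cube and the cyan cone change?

+1.2

Before: roughly 4.9 units apart; after: 6.1. That's 1.2 units further apart.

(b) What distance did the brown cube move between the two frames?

1.6

From (1.6, 2.5) to (2.2, 4.0), the brown cube covered √(0.6² + 1.5²) ≈ 1.6 units.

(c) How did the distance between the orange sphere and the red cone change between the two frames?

-2.8

They were about 4.9 units apart before and 2.1 after — 2.8 units closer together.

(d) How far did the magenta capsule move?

0.9

The magenta capsule moved from about (9.7, 3.8) to (9.8, 4.7), a distance of √(0.1² + 0.9²) ≈ 0.9.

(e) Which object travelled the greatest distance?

the red cone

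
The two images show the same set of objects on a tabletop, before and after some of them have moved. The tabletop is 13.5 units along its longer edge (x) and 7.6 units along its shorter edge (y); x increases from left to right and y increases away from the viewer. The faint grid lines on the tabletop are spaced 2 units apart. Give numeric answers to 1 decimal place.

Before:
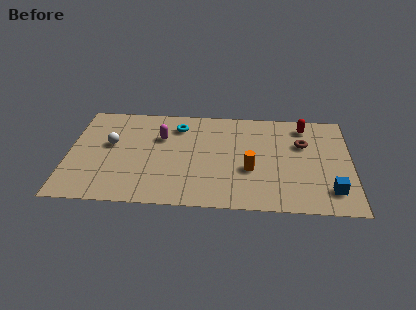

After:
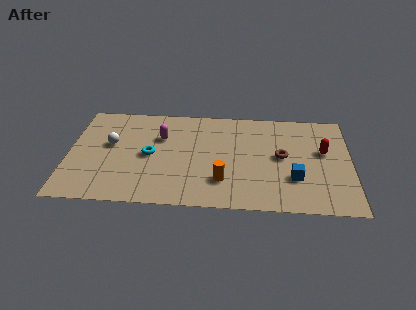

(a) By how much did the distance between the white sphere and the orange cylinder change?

-1.0

They were about 6.9 units apart before and 5.9 after — 1.0 units closer together.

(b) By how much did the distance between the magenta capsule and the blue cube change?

-1.9

Before: roughly 8.8 units apart; after: 6.9. That's 1.9 units closer together.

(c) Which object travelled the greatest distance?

the cyan torus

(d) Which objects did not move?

the white sphere and the magenta capsule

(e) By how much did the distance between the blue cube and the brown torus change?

-1.9

Before: roughly 3.6 units apart; after: 1.7. That's 1.9 units closer together.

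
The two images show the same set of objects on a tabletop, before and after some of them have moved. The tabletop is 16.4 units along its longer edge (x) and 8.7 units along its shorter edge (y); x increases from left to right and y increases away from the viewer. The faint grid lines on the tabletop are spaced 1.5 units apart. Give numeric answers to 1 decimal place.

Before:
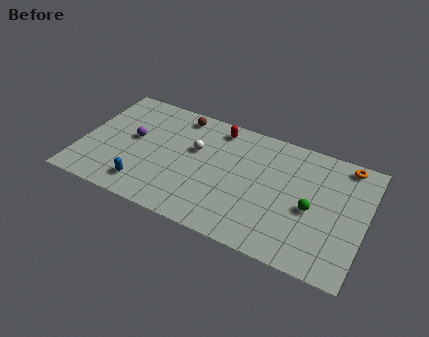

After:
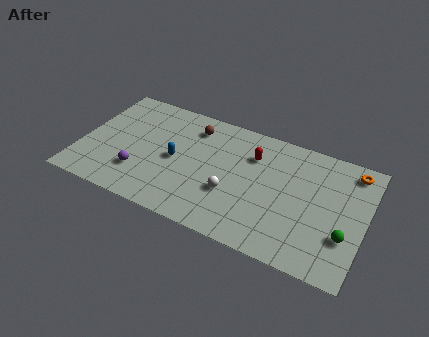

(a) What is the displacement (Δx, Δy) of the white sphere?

(2.4, -2.3)

From the two frames, the white sphere sits at roughly (6.5, 5.4) before and (8.9, 3.1) after.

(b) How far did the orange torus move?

0.5

The orange torus was near (15.0, 7.8) before and (15.4, 7.5) after, so it travelled √(0.4² + 0.3²) ≈ 0.5 units.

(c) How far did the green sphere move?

2.3

The green sphere was near (13.4, 3.9) before and (15.4, 2.8) after, so it travelled √(2.0² + 1.1²) ≈ 2.3 units.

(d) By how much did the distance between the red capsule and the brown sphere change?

+1.4

The distance was about 2.3 in the first image and 3.7 in the second, so they moved 1.4 units further apart.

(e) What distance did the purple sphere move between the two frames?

2.5

The purple sphere moved from about (2.9, 4.8) to (3.6, 2.4), a distance of √(0.7² + 2.4²) ≈ 2.5.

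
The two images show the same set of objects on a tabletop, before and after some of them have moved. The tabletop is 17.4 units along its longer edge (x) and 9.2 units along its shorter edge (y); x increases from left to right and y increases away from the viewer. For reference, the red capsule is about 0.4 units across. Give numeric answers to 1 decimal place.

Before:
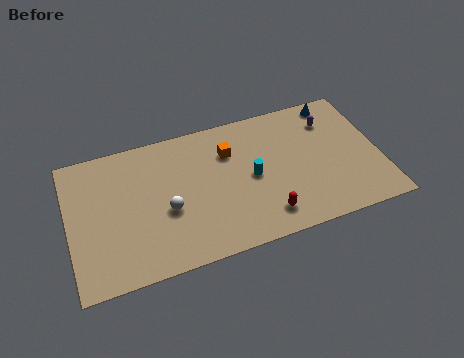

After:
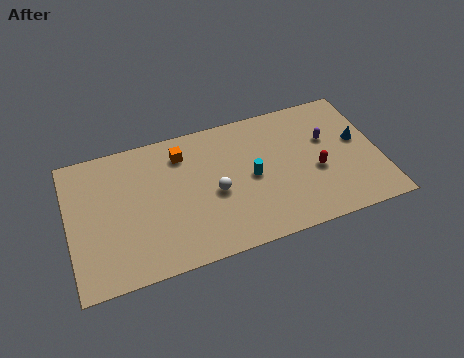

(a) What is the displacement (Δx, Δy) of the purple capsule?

(-0.3, -1.2)

The purple capsule was at about (14.9, 7.0) and moved to about (14.6, 5.8).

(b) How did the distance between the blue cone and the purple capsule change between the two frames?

+0.5

They were about 1.3 units apart before and 1.8 after — 0.5 units further apart.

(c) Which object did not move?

the cyan cylinder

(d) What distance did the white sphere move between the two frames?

2.7

The white sphere moved from about (5.4, 3.8) to (8.1, 4.1), a distance of √(2.7² + 0.3²) ≈ 2.7.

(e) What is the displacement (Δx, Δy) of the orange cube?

(-2.6, 0.7)

The orange cube was at about (9.1, 6.6) and moved to about (6.5, 7.3).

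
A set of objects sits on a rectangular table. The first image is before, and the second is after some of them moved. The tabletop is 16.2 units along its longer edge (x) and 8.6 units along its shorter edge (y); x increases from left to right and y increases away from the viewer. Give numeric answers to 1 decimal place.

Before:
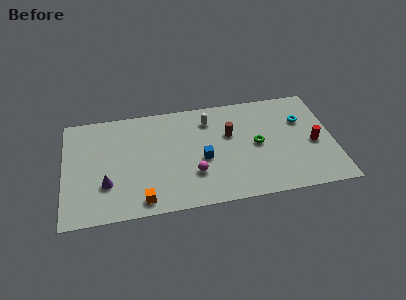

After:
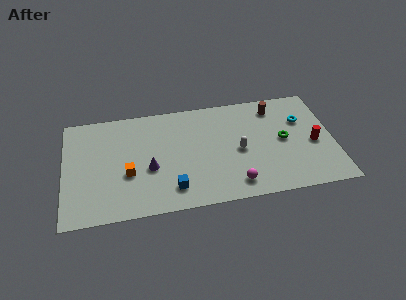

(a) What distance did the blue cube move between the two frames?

2.8

The blue cube moved from about (8.3, 3.7) to (6.4, 1.7), a distance of √(1.9² + 2.0²) ≈ 2.8.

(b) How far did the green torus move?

1.6

The green torus moved from about (11.6, 4.3) to (13.2, 4.4), a distance of √(1.6² + 0.1²) ≈ 1.6.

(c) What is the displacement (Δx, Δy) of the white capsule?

(1.7, -2.8)

The white capsule started near (8.8, 6.8) and ended near (10.5, 4.0).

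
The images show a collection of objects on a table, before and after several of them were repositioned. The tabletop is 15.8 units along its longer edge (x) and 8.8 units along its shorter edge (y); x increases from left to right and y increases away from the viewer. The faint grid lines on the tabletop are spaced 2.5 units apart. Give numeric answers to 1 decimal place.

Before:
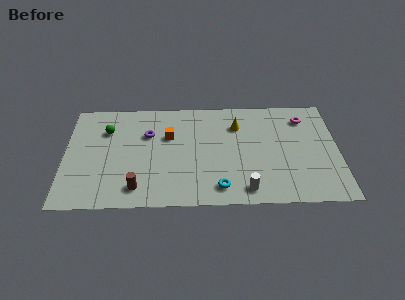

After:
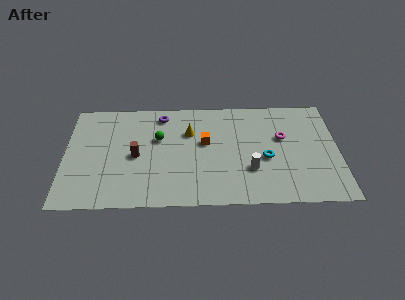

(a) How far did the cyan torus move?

3.5

The cyan torus was near (8.9, 1.4) before and (11.6, 3.7) after, so it travelled √(2.7² + 2.3²) ≈ 3.5 units.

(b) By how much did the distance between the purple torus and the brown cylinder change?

-0.7

Before: roughly 4.4 units apart; after: 3.7. That's 0.7 units closer together.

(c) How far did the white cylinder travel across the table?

1.6

The white cylinder was near (10.4, 1.2) before and (10.7, 2.8) after, so it travelled √(0.3² + 1.6²) ≈ 1.6 units.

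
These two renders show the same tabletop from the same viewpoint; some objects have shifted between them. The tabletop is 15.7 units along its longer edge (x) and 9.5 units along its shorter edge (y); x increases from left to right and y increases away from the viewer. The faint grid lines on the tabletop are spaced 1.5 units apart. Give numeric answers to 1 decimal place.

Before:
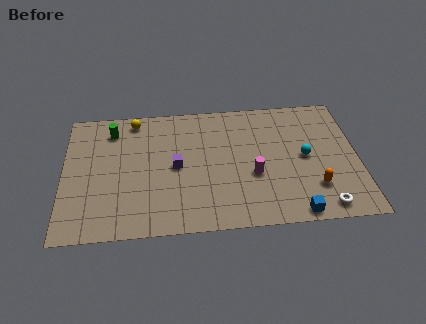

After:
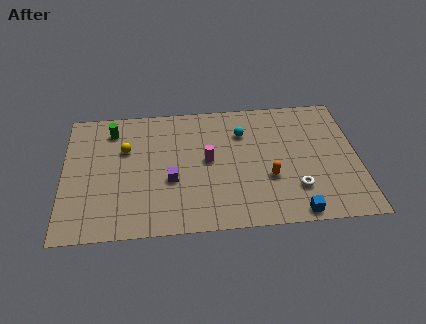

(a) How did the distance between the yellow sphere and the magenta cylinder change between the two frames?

-3.3

They were about 7.9 units apart before and 4.6 after — 3.3 units closer together.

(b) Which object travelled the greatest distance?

the cyan sphere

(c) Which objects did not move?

the green cylinder and the blue cube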